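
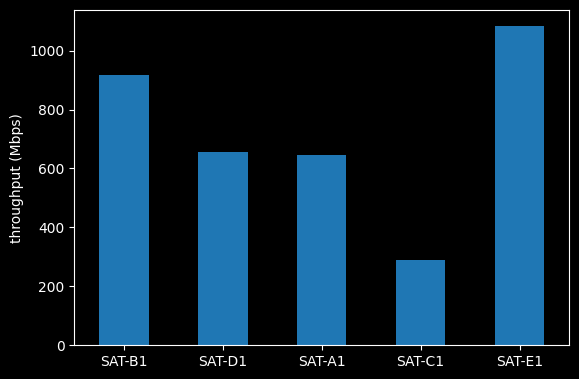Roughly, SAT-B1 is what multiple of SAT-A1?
≈ 1.5×

SAT-B1 ≈ 900, SAT-A1 ≈ 600; 900/600 ≈ 1.5.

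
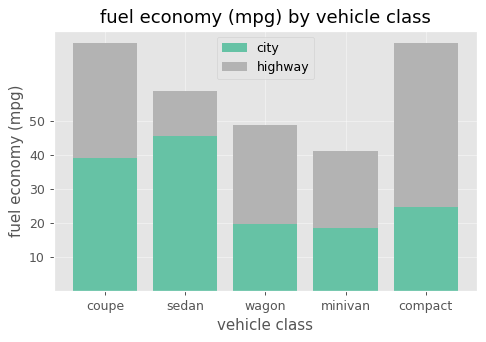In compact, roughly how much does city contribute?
≈ 20

city top ≈ 20, bottom ≈ 0; segment ≈ 20.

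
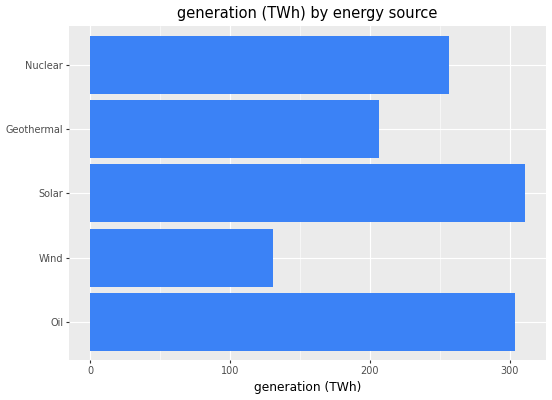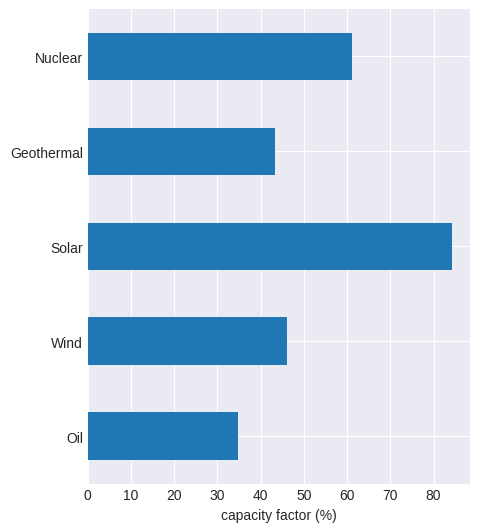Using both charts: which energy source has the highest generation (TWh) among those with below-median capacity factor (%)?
Oil

Chart 2 median capacity factor (%) ≈ 50; below-median energy sources: Oil, Geothermal. Among those, Oil has the highest generation (TWh) (≈ 300).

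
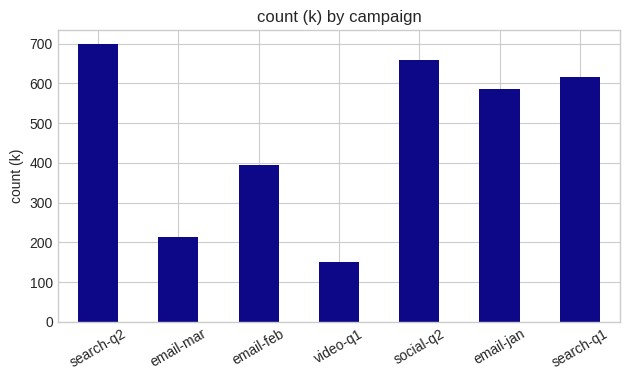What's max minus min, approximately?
≈ 600

Max search-q2 ≈ 700, min video-q1 ≈ 100; range ≈ 600.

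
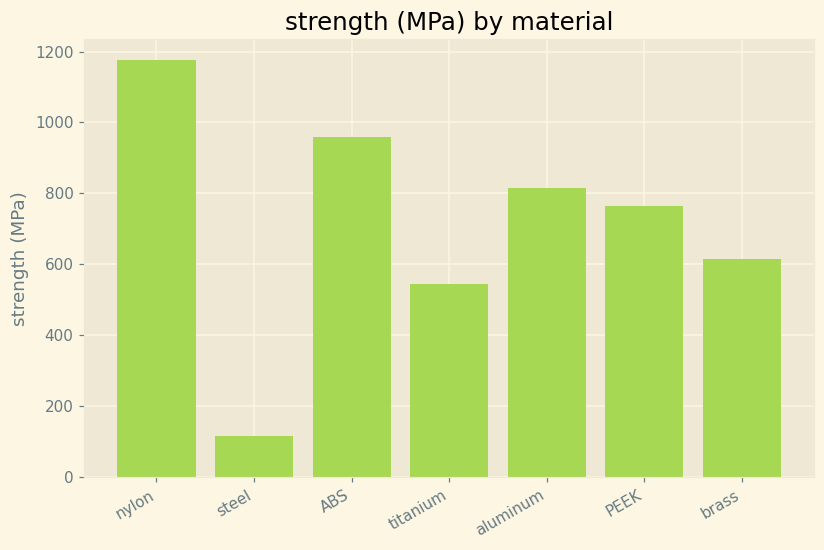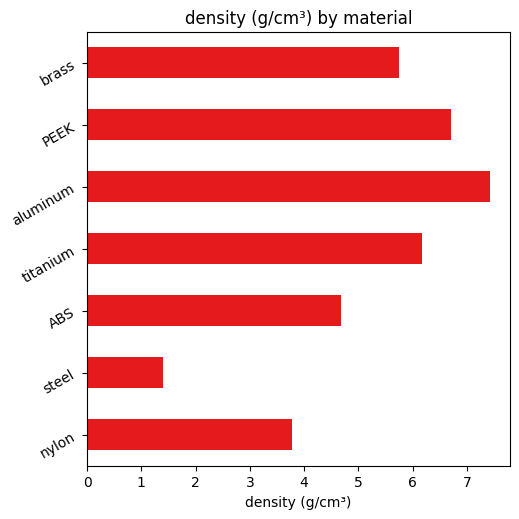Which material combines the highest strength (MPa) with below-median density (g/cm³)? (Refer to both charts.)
Chart 2 median density (g/cm³) ≈ 6; below-median materials: nylon, steel, ABS. Among those, nylon has the highest strength (MPa) (≈ 1200).

nylon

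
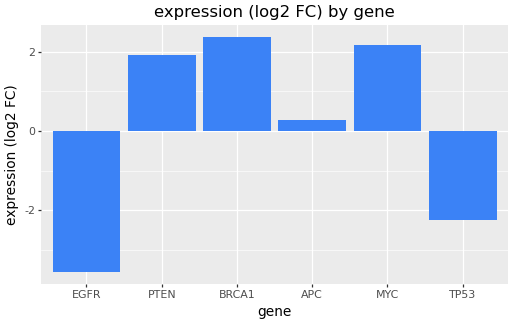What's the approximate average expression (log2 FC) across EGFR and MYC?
≈ -0.75

(-3.5 + 2.0) / 2 ≈ -0.75.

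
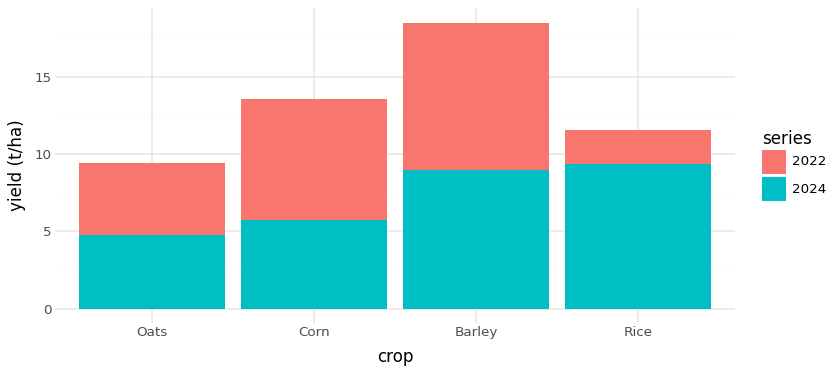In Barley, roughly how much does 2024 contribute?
2024 top ≈ 8, bottom ≈ 0; segment ≈ 8.

≈ 8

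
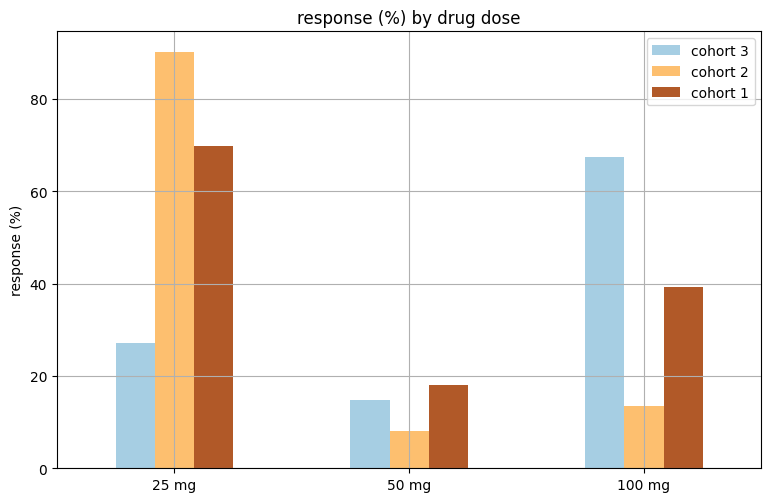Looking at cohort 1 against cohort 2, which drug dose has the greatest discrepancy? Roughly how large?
100 mg, ≈ 30 %

100 mg: cohort 1 ≈ 40, cohort 2 ≈ 10 → gap ≈ 30. Next-largest (25 mg) is only ≈ 20.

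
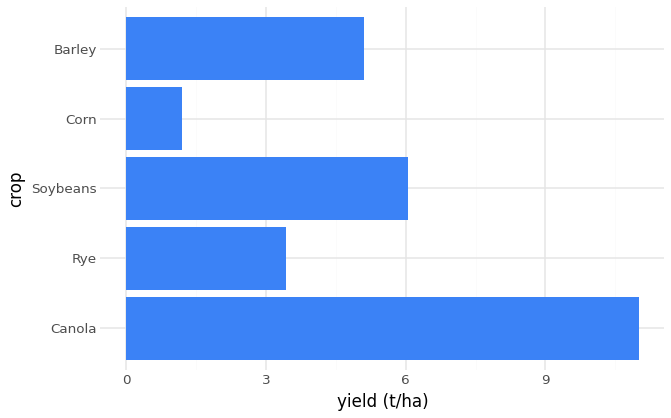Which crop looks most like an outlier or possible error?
Canola

Canola ≈ 11; the rest sit between ≈ 1 and ≈ 6.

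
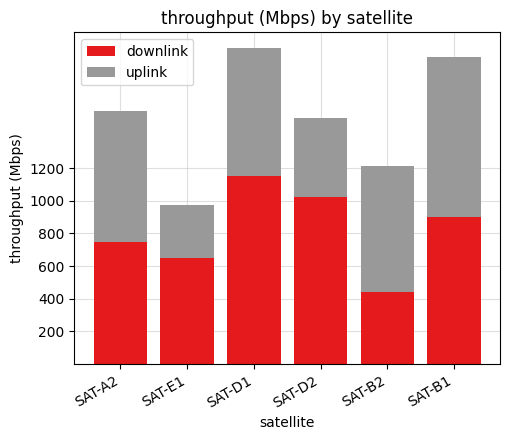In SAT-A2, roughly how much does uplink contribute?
≈ 800

uplink top ≈ 1600, bottom ≈ 800; segment ≈ 800.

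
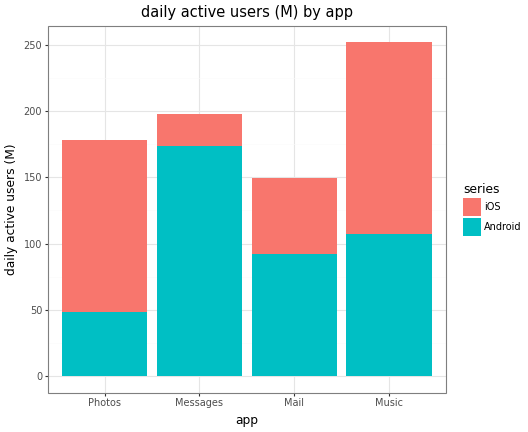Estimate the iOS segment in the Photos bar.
≈ 125

iOS top ≈ 175, bottom ≈ 50; segment ≈ 125.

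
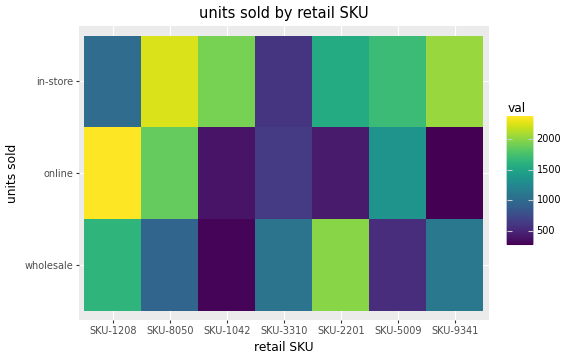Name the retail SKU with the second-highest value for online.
SKU-8050

Top 3 for online: SKU-1208 ≈ 2400, SKU-8050 ≈ 1800, SKU-5009 ≈ 1400.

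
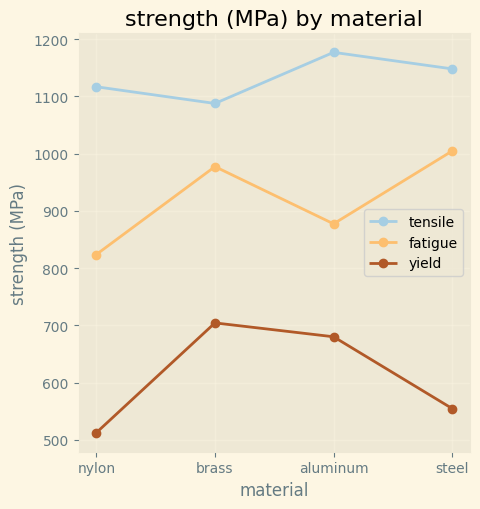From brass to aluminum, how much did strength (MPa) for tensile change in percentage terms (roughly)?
≈ +9.1%

brass ≈ 1100, aluminum ≈ 1200; (1200 − 1100) / 1100 ≈ +9.1%.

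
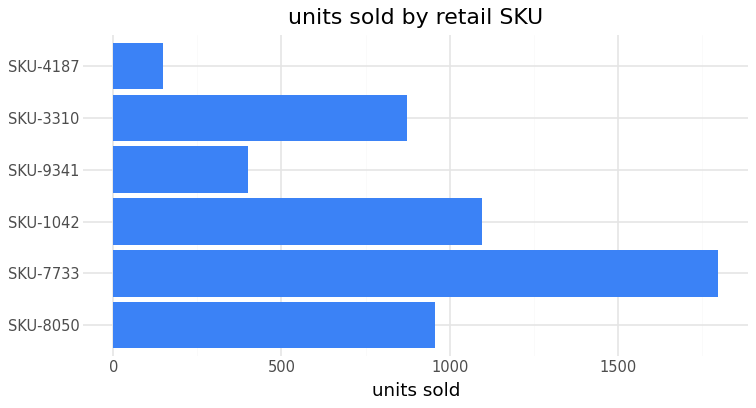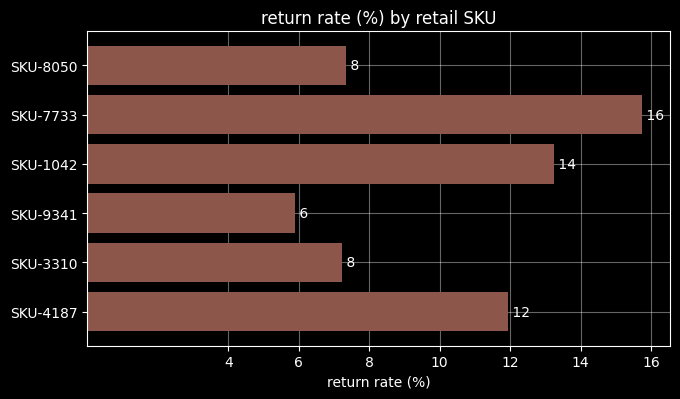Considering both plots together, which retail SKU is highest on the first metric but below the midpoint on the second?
SKU-8050

Chart 2 median return rate (%) ≈ 10; below-median retail SKUs: SKU-8050, SKU-9341, SKU-3310. Among those, SKU-8050 has the highest units sold (≈ 1000).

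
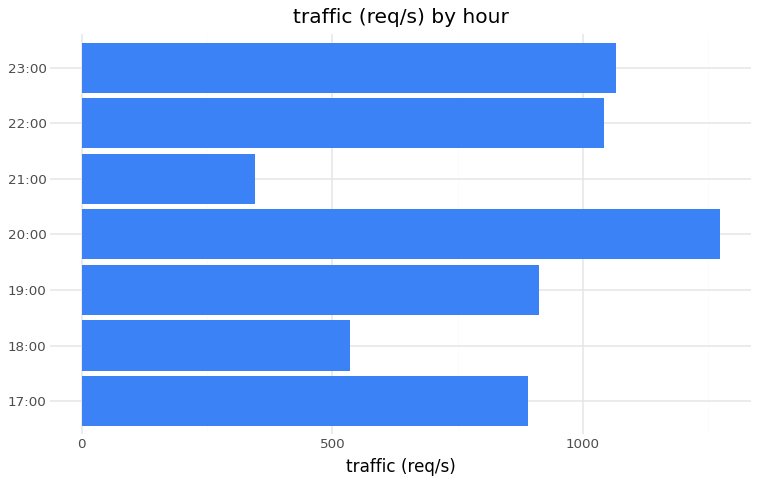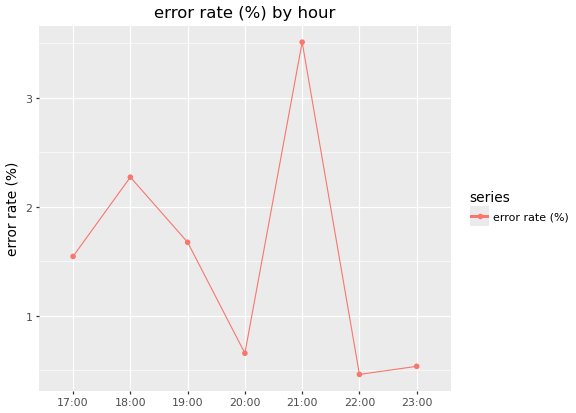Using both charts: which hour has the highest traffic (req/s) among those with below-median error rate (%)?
Chart 2 median error rate (%) ≈ 1.5; below-median hours: 20:00, 22:00, 23:00. Among those, 20:00 has the highest traffic (req/s) (≈ 1200).

20:00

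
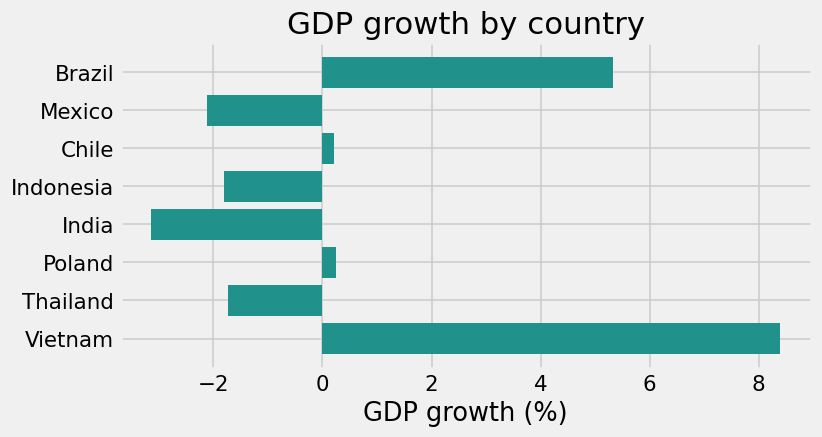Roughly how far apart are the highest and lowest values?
Max Vietnam ≈ 8, min India ≈ -3; range ≈ 11.

≈ 11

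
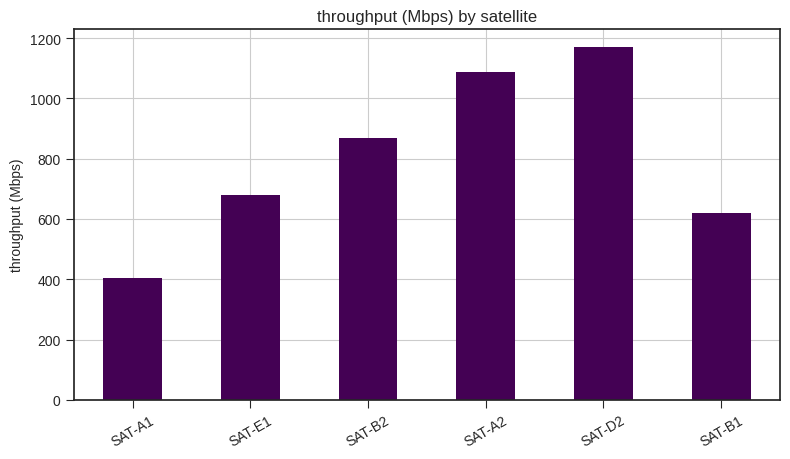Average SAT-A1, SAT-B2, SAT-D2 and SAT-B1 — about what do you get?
(400 + 900 + 1200 + 600) / 4 ≈ 775.

≈ 775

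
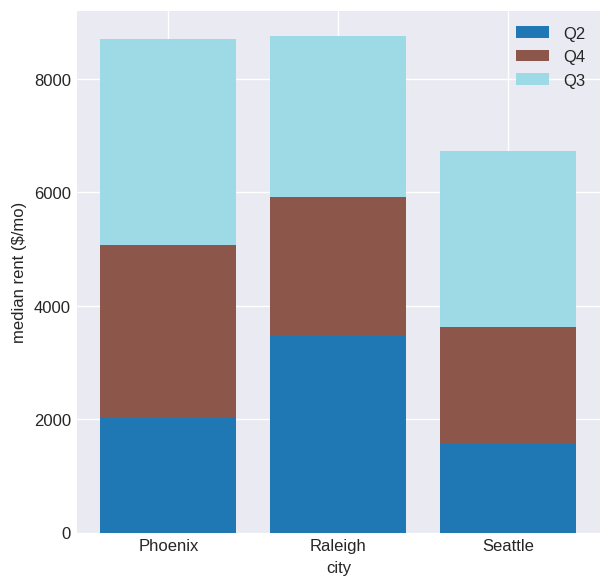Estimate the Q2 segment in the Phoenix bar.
≈ 2000

Q2 top ≈ 2000, bottom ≈ 0; segment ≈ 2000.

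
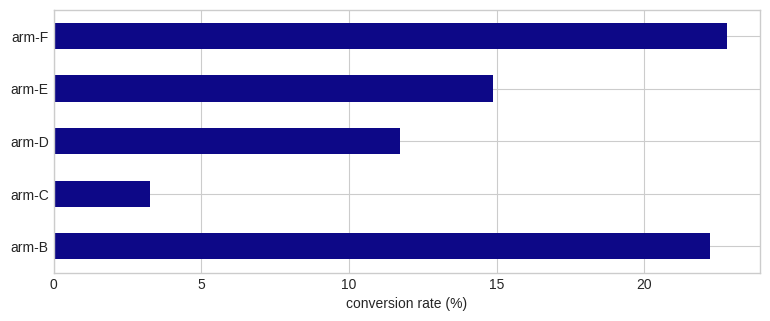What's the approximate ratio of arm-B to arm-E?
≈ 1.57×

arm-B ≈ 22, arm-E ≈ 14; 22/14 ≈ 1.57.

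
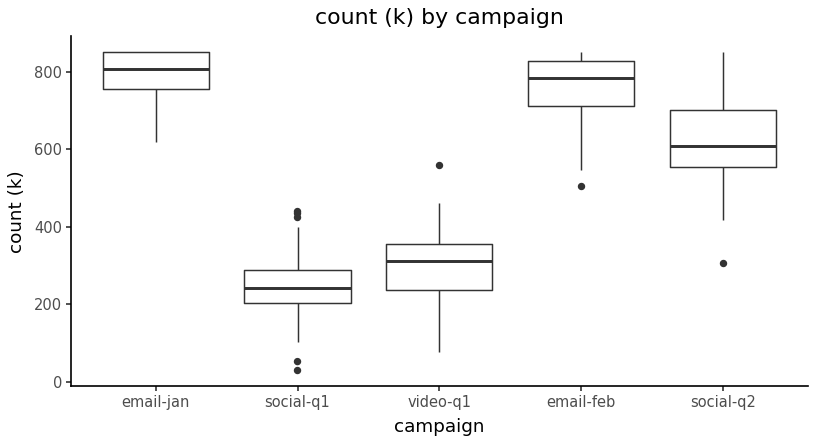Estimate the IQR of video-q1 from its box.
Q3 ≈ 350, Q1 ≈ 250; IQR ≈ 100.

≈ 100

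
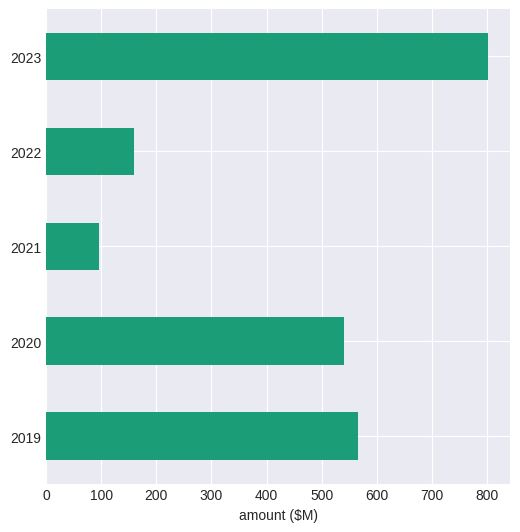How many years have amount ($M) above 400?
Above 400: 2019, 2020, 2023.

3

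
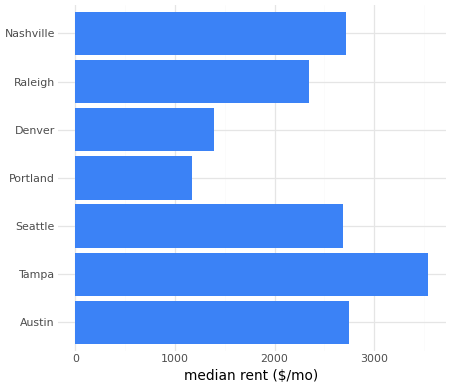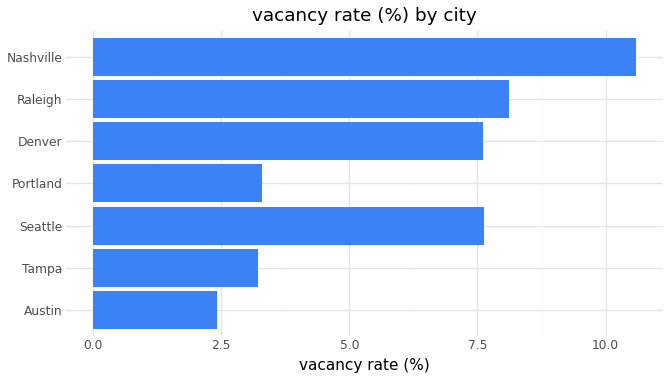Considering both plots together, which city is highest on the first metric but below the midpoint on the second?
Tampa

Chart 2 median vacancy rate (%) ≈ 8; below-median cities: Austin, Tampa, Portland. Among those, Tampa has the highest median rent ($/mo) (≈ 3500).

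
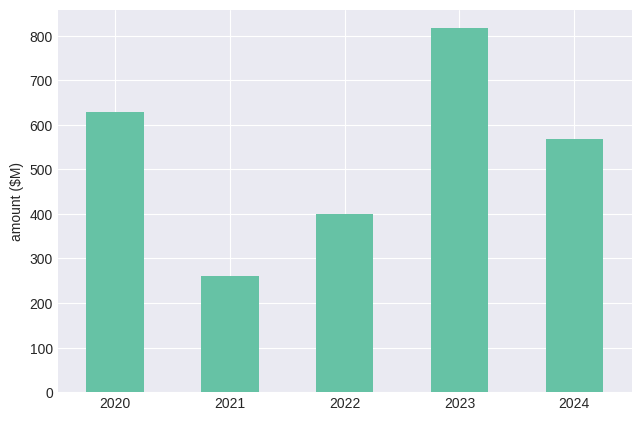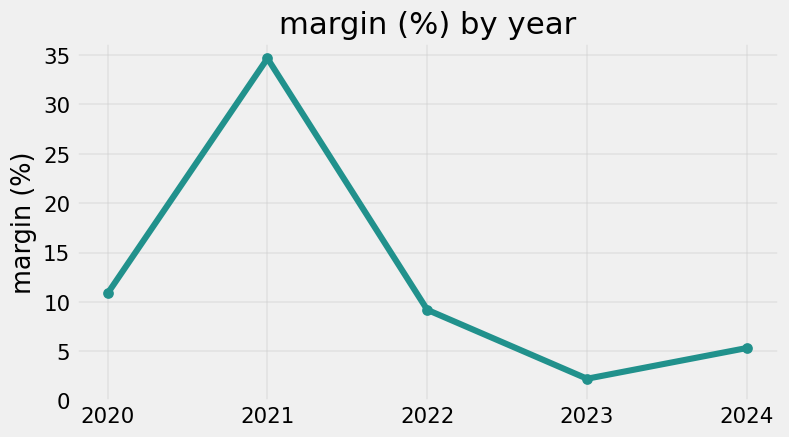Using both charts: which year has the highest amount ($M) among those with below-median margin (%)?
2023

Chart 2 median margin (%) ≈ 10; below-median years: 2023, 2024. Among those, 2023 has the highest amount ($M) (≈ 800).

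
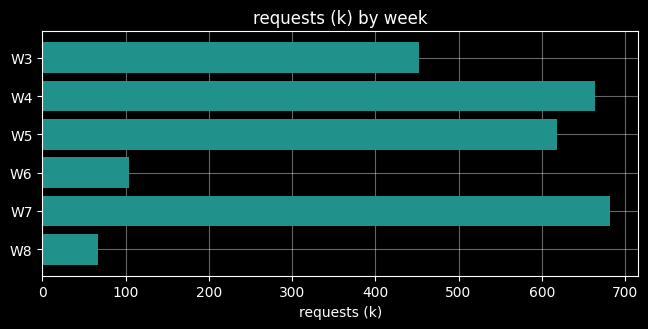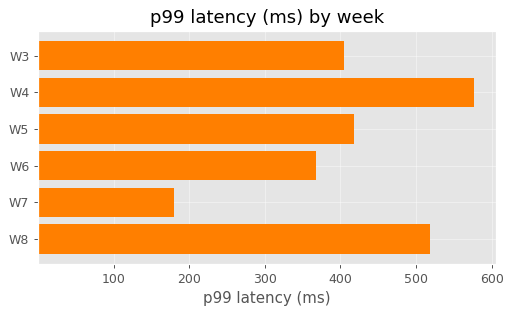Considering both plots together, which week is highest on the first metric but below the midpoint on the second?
Chart 2 median p99 latency (ms) ≈ 400; below-median weeks: W3, W6, W7. Among those, W7 has the highest requests (k) (≈ 700).

W7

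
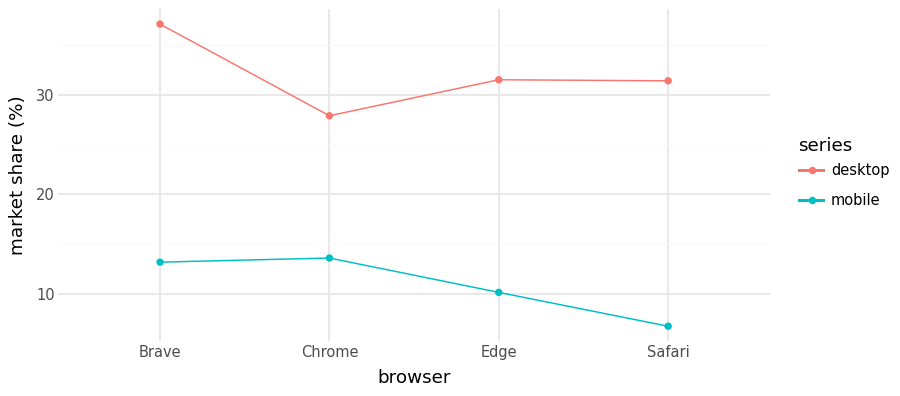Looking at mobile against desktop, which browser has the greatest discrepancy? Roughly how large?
Safari: mobile ≈ 5, desktop ≈ 30 → gap ≈ 25. Next-largest (Brave) is only ≈ 20.

Safari, ≈ 25 %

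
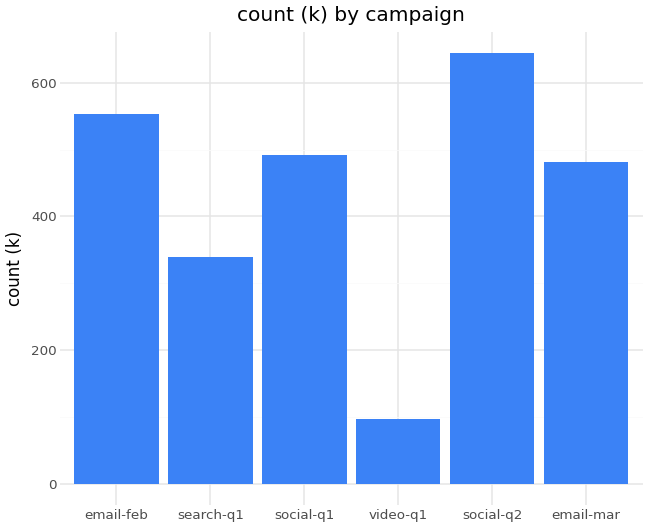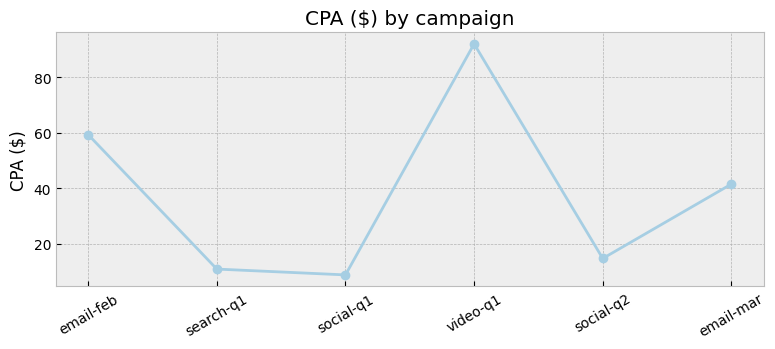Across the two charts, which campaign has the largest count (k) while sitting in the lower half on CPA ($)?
social-q2

Chart 2 median CPA ($) ≈ 30; below-median campaigns: search-q1, social-q1, social-q2. Among those, social-q2 has the highest count (k) (≈ 600).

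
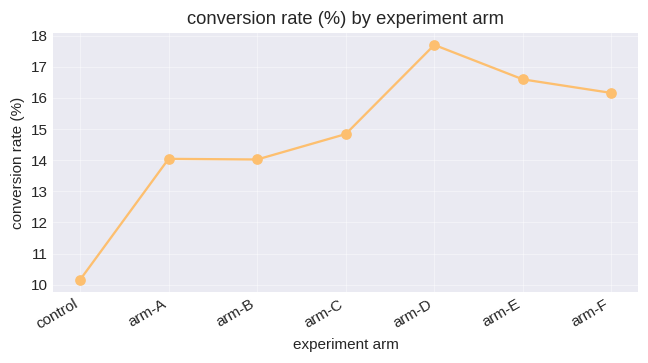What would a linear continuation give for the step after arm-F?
Last three: 18, 17, 16 → slope ≈ -1/step → next ≈ 15.

≈ 15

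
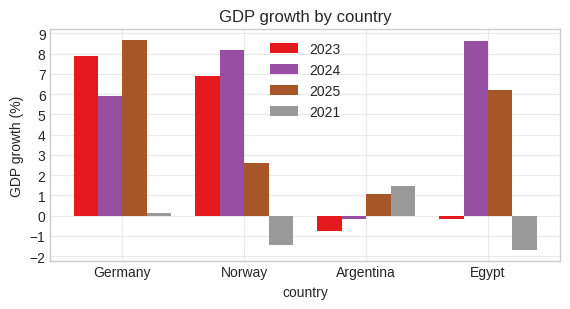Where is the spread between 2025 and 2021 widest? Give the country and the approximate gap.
Germany: 2025 ≈ 9, 2021 ≈ 0 → gap ≈ 9. Next-largest (Egypt) is only ≈ 8.

Germany, ≈ 9 %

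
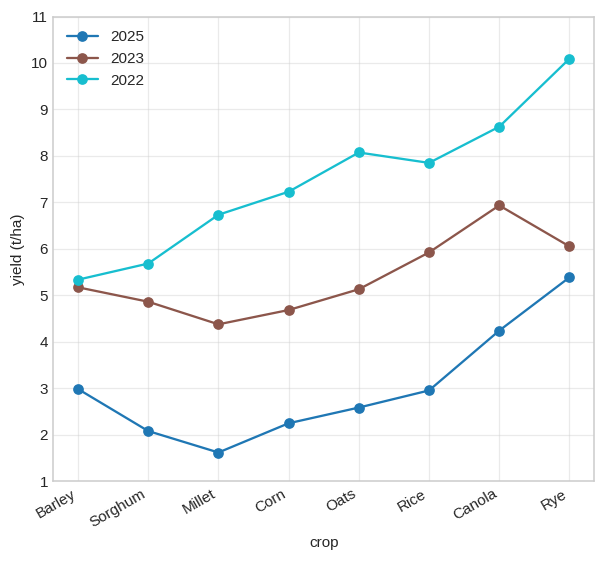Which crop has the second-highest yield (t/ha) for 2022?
Canola

Top 3 for 2022: Rye ≈ 10, Canola ≈ 9, Oats ≈ 8.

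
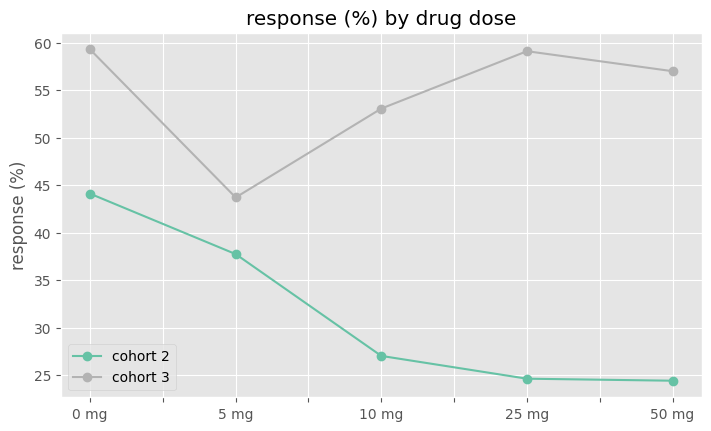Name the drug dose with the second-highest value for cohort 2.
5 mg

Top 3 for cohort 2: 0 mg ≈ 45, 5 mg ≈ 40, 10 mg ≈ 25.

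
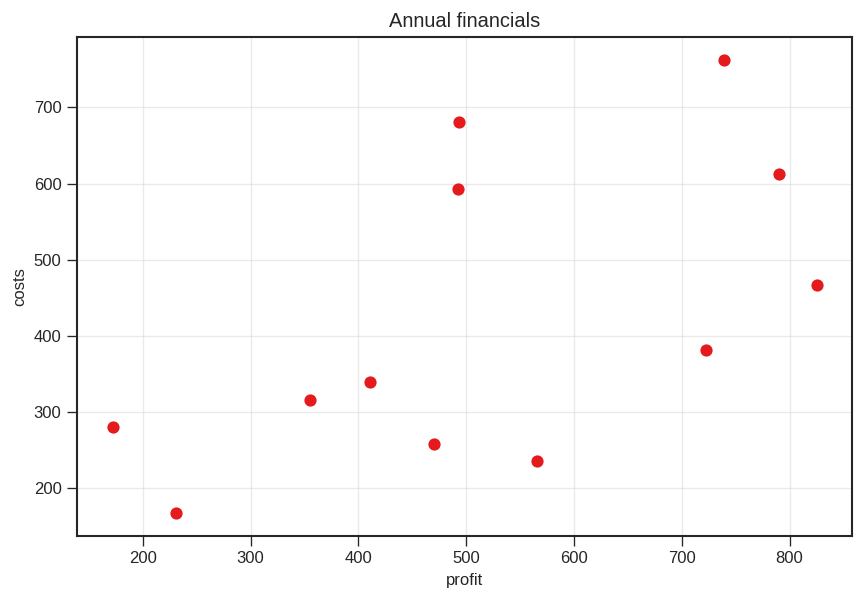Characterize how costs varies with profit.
positive, moderate

Points are positively correlated; moderate (|r| ≈ 0.6).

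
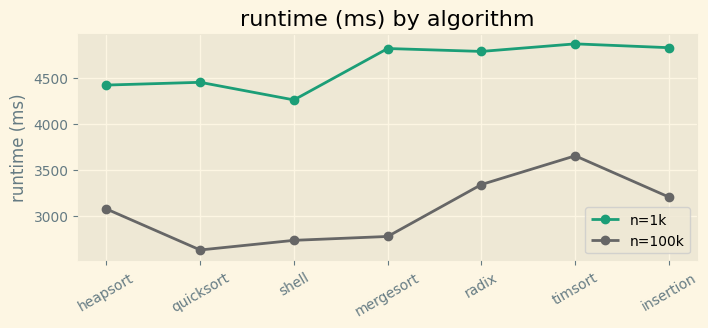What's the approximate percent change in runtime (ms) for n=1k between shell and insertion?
≈ +14.3%

shell ≈ 4200, insertion ≈ 4800; (4800 − 4200) / 4200 ≈ +14.3%.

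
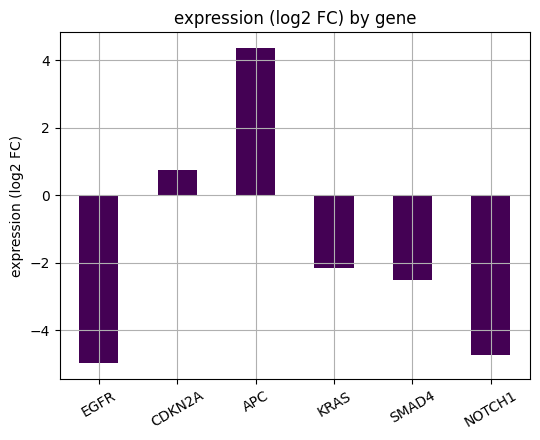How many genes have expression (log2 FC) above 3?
Above 3: APC.

1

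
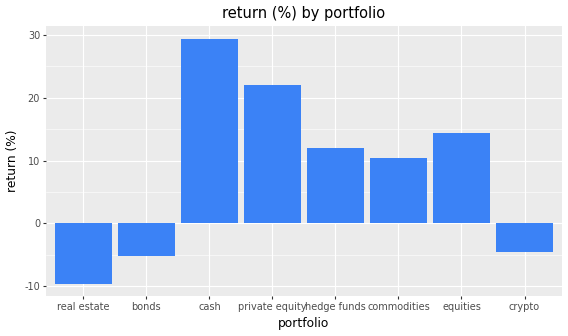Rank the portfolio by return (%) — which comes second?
Top 3: cash ≈ 30, private equity ≈ 20, equities ≈ 15.

private equity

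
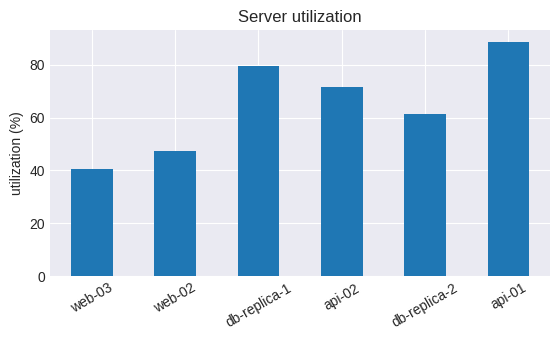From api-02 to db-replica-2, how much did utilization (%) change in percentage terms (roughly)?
api-02 ≈ 70, db-replica-2 ≈ 60; (60 − 70) / 70 ≈ -14.3%.

≈ -14.3%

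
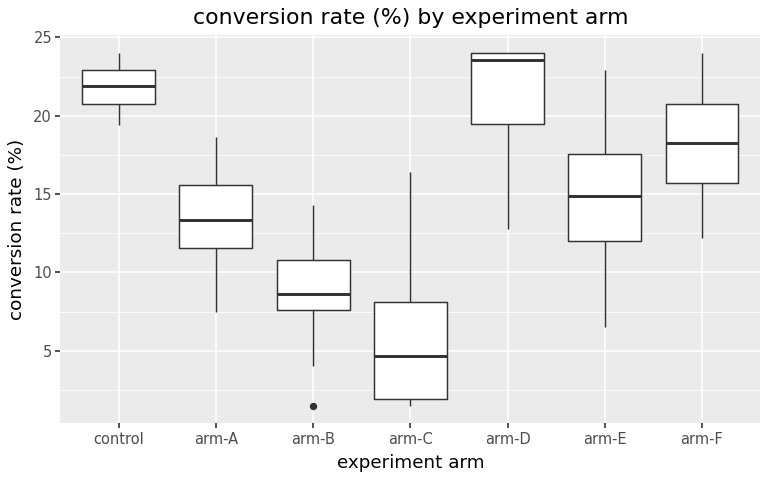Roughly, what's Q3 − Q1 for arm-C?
Q3 ≈ 8, Q1 ≈ 2; IQR ≈ 6.

≈ 6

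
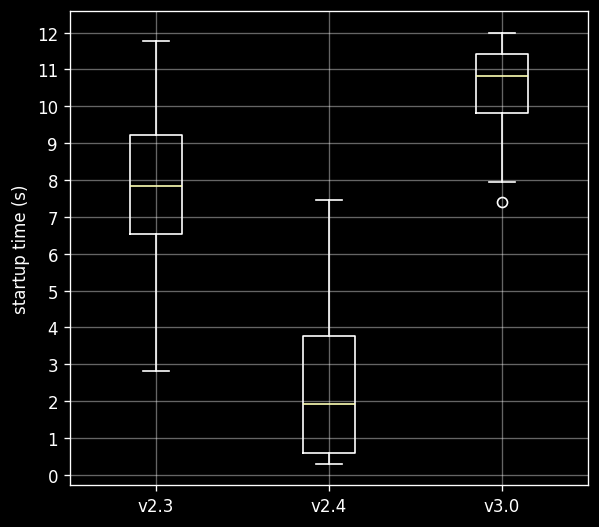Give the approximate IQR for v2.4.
Q3 ≈ 4, Q1 ≈ 1; IQR ≈ 3.

≈ 3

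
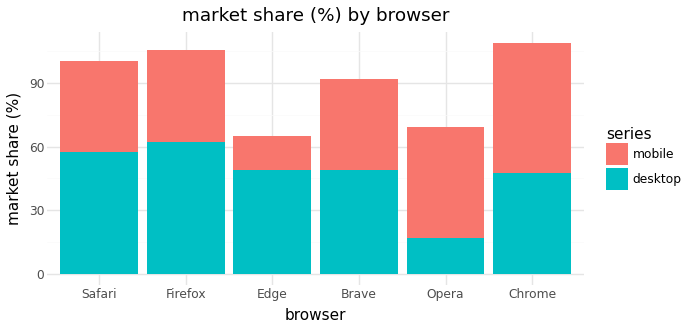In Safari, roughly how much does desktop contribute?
≈ 60

desktop top ≈ 60, bottom ≈ 0; segment ≈ 60.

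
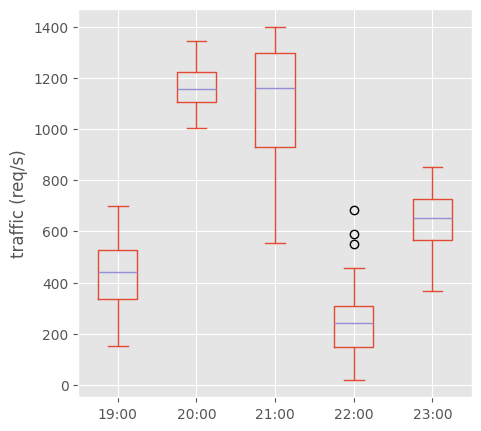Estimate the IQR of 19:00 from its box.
≈ 200

Q3 ≈ 500, Q1 ≈ 300; IQR ≈ 200.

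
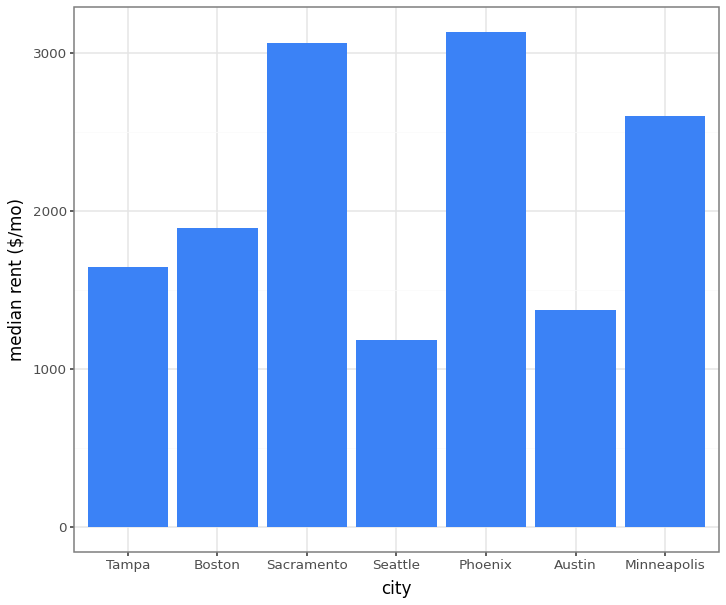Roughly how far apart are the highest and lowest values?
Max Phoenix ≈ 3000, min Seattle ≈ 1000; range ≈ 2000.

≈ 2000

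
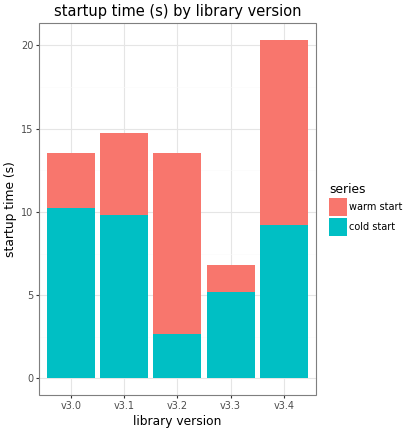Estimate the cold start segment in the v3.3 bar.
≈ 6

cold start top ≈ 6, bottom ≈ 0; segment ≈ 6.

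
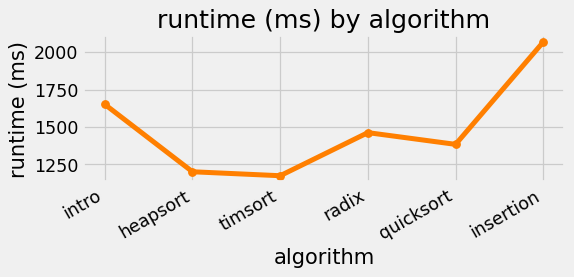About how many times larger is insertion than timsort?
insertion ≈ 2100, timsort ≈ 1200; 2100/1200 ≈ 1.75.

≈ 1.75×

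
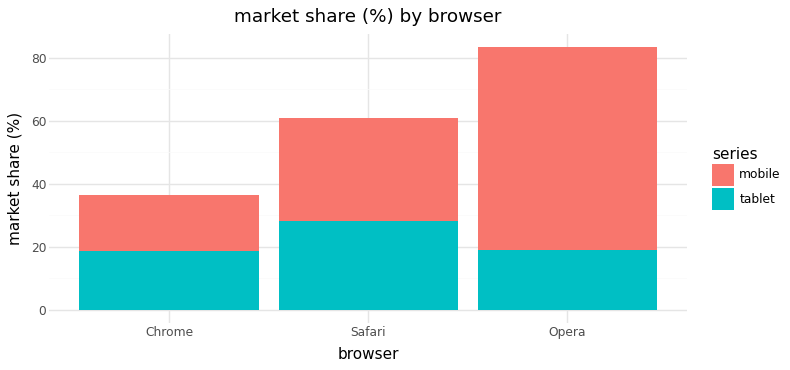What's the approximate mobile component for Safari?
≈ 30

mobile top ≈ 60, bottom ≈ 30; segment ≈ 30.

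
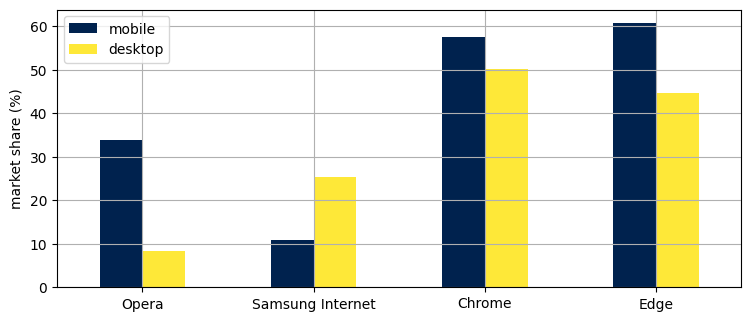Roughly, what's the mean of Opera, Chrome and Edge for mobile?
(30 + 60 + 60) / 3 ≈ 50.

≈ 50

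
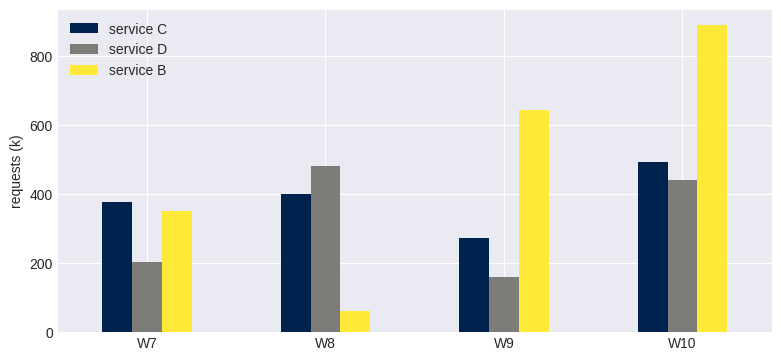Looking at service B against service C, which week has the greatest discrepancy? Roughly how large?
W10, ≈ 400 k

W10: service B ≈ 900, service C ≈ 500 → gap ≈ 400. Next-largest (W9) is only ≈ 300.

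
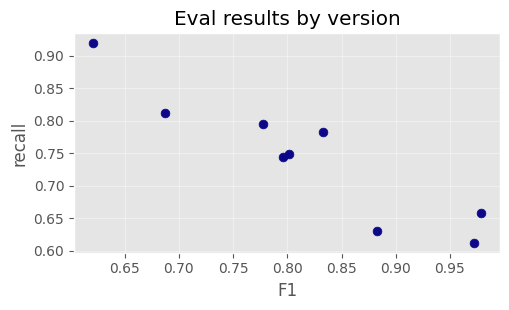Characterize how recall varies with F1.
Points are negatively correlated; strong (|r| ≈ 0.9).

negative, strong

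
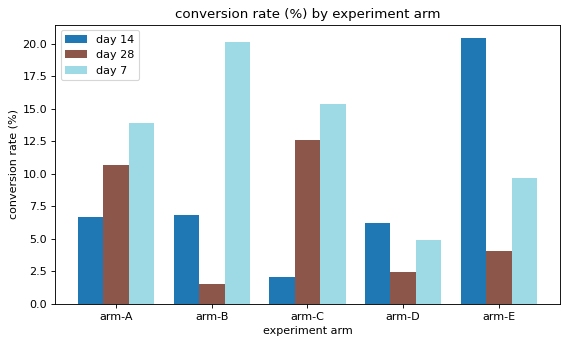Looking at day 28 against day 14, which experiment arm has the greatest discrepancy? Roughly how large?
arm-E: day 28 ≈ 4, day 14 ≈ 20 → gap ≈ 16. Next-largest (arm-C) is only ≈ 10.

arm-E, ≈ 16 %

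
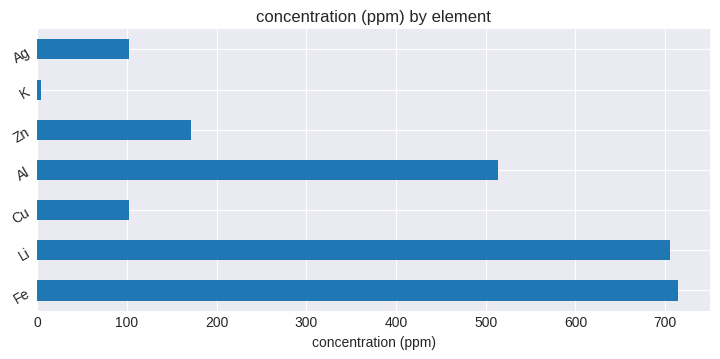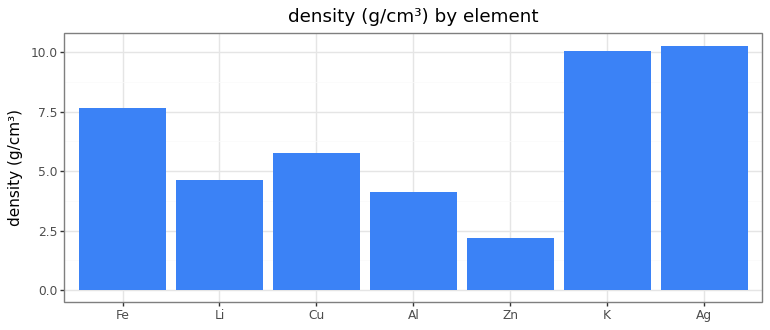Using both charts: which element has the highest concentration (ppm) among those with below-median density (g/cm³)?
Li

Chart 2 median density (g/cm³) ≈ 6; below-median elements: Li, Al, Zn. Among those, Li has the highest concentration (ppm) (≈ 700).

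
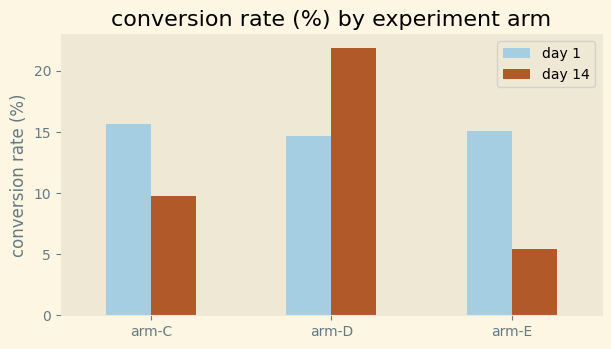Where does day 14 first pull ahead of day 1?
arm-D

arm-C: day 14 ≈ 10 vs day 1 ≈ 16 (not yet); arm-D: day 14 ≈ 22 vs day 1 ≈ 14 (first crossover).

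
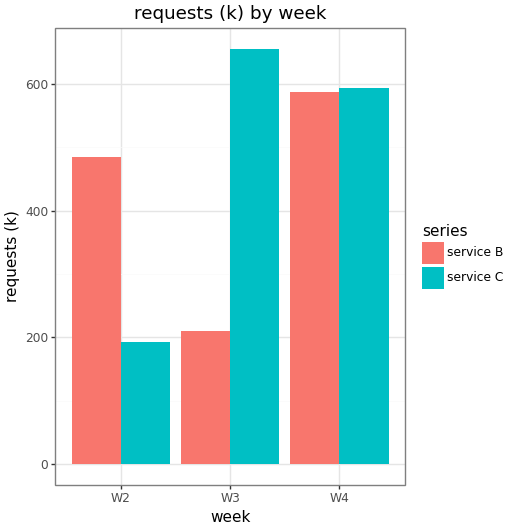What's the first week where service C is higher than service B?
W2: service C ≈ 200 vs service B ≈ 500 (not yet); W3: service C ≈ 700 vs service B ≈ 200 (first crossover).

W3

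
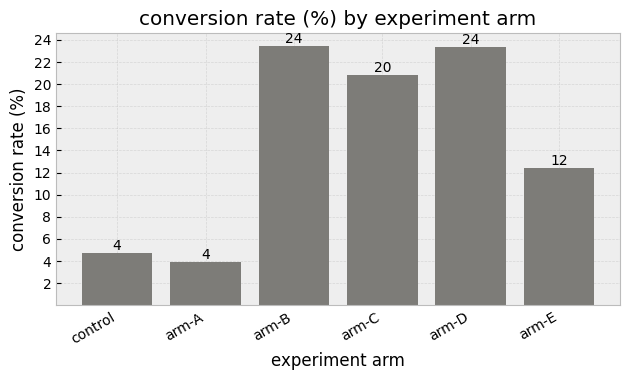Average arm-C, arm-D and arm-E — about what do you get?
≈ 19

(20 + 24 + 12) / 3 ≈ 19.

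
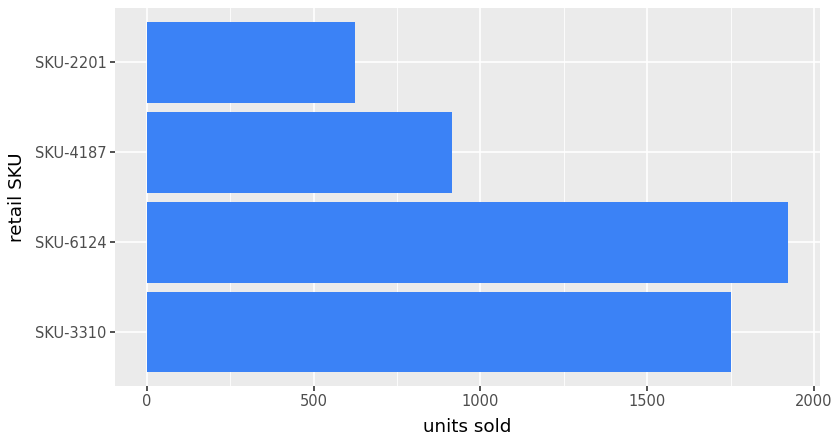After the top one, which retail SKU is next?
Top 3: SKU-6124 ≈ 2000, SKU-3310 ≈ 1800, SKU-4187 ≈ 1000.

SKU-3310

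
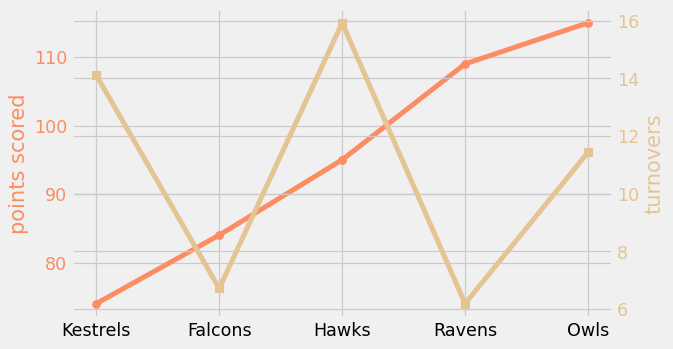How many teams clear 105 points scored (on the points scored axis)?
Above 105: Ravens, Owls.

2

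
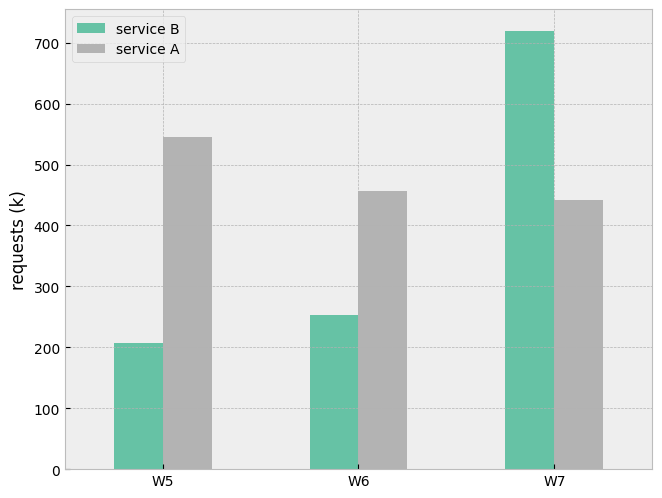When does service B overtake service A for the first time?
W6: service B ≈ 300 vs service A ≈ 500 (not yet); W7: service B ≈ 700 vs service A ≈ 400 (first crossover).

W7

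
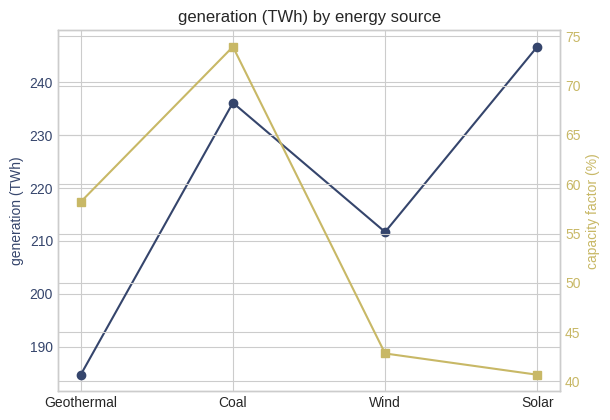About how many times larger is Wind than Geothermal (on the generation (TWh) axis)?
≈ 1.17×

Wind ≈ 210, Geothermal ≈ 180; 210/180 ≈ 1.17.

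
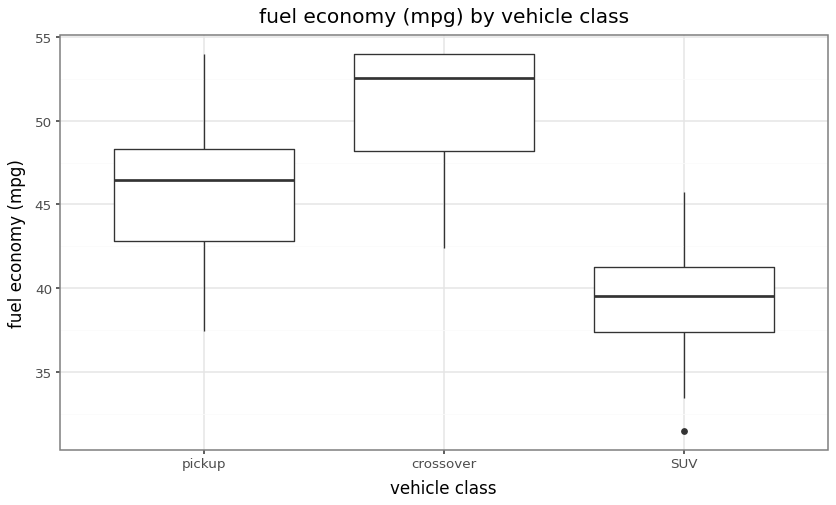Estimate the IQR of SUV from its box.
≈ 4

Q3 ≈ 42, Q1 ≈ 38; IQR ≈ 4.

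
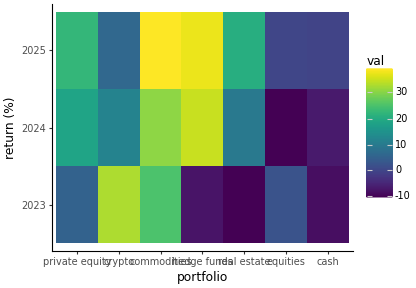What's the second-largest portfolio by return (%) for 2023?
commodities

Top 3 for 2023: crypto ≈ 35, commodities ≈ 25, private equity ≈ 5.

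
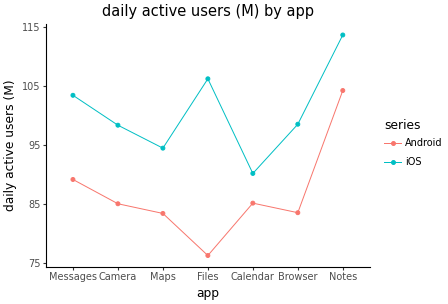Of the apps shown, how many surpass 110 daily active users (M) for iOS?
Above 110: Notes.

1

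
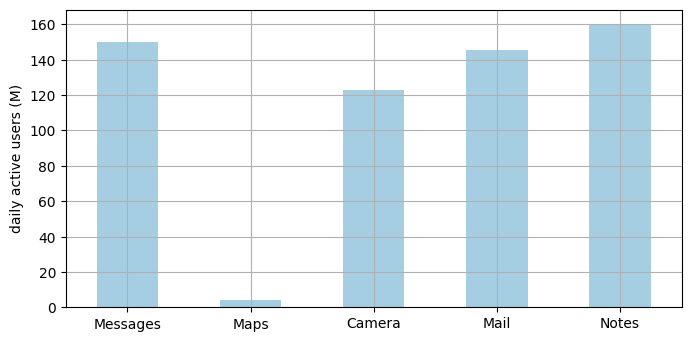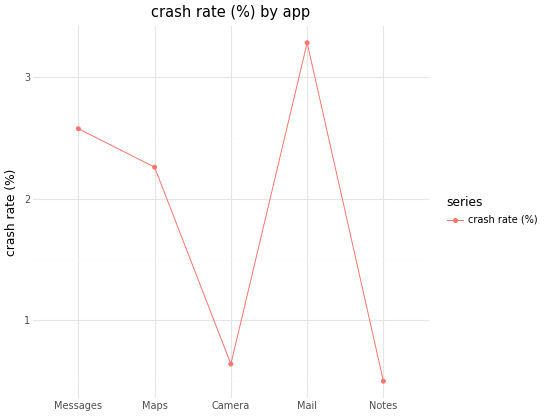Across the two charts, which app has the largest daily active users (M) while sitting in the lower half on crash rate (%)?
Notes

Chart 2 median crash rate (%) ≈ 2.5; below-median apps: Camera, Notes. Among those, Notes has the highest daily active users (M) (≈ 160).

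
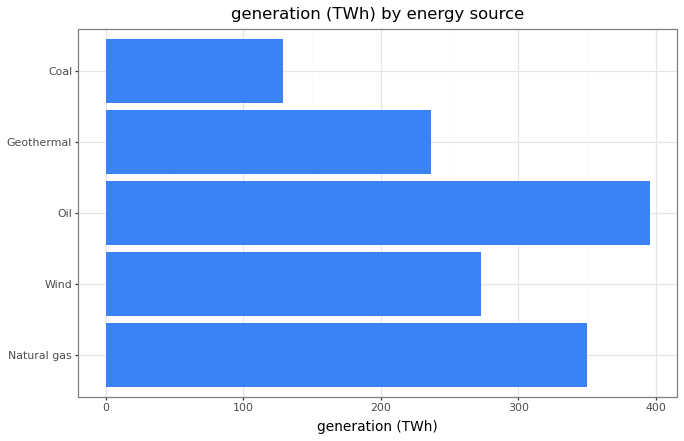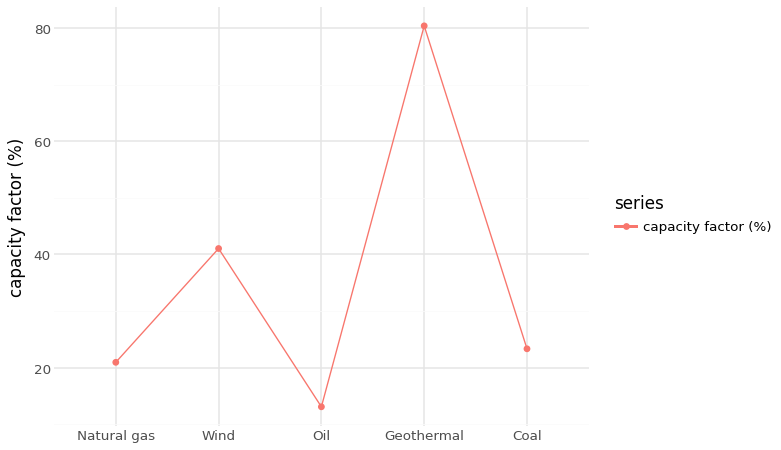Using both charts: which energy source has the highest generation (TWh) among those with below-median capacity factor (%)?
Chart 2 median capacity factor (%) ≈ 20; below-median energy sources: Natural gas, Oil. Among those, Oil has the highest generation (TWh) (≈ 400).

Oil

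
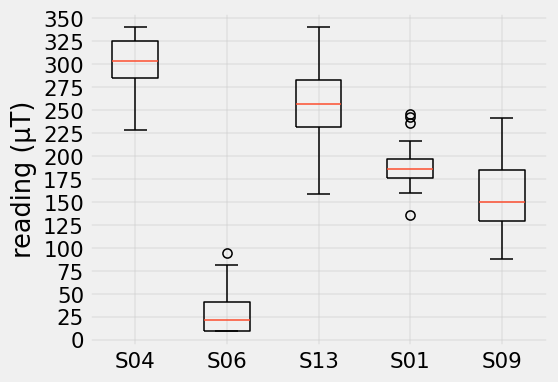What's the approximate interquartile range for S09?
≈ 50

Q3 ≈ 175, Q1 ≈ 125; IQR ≈ 50.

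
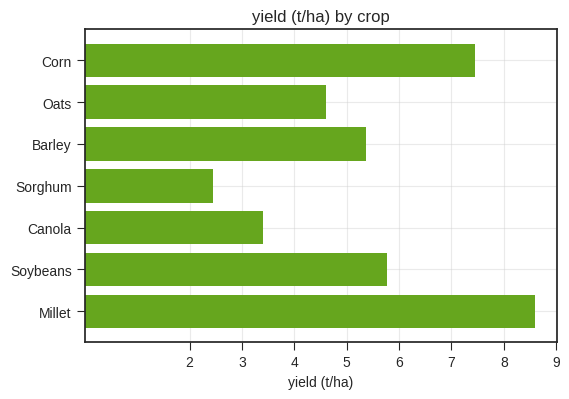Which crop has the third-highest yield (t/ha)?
Top 4: Millet ≈ 9, Corn ≈ 7, Soybeans ≈ 6, Barley ≈ 5.

Soybeans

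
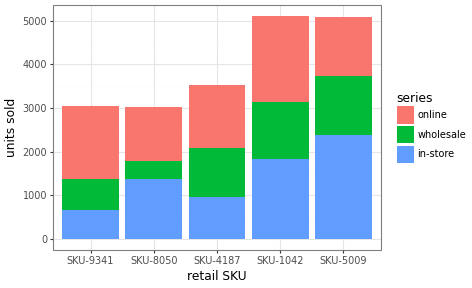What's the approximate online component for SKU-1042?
≈ 2000

online top ≈ 5000, bottom ≈ 3000; segment ≈ 2000.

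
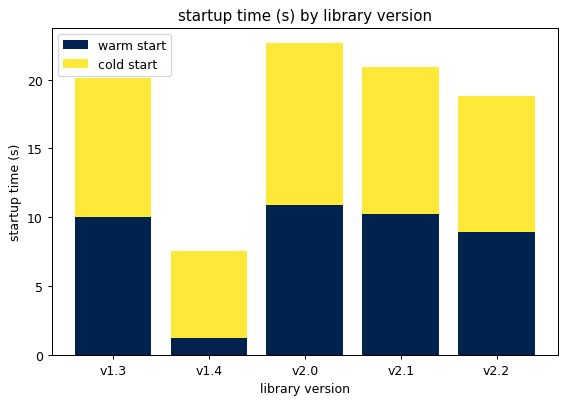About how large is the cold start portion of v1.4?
cold start top ≈ 8, bottom ≈ 2; segment ≈ 6.

≈ 6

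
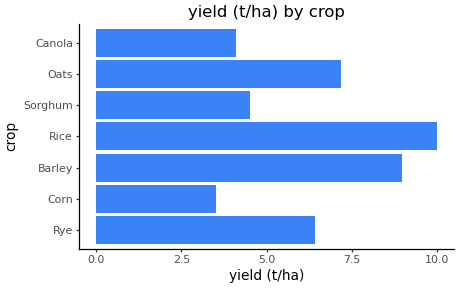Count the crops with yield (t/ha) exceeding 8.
2

Above 8: Barley, Rice.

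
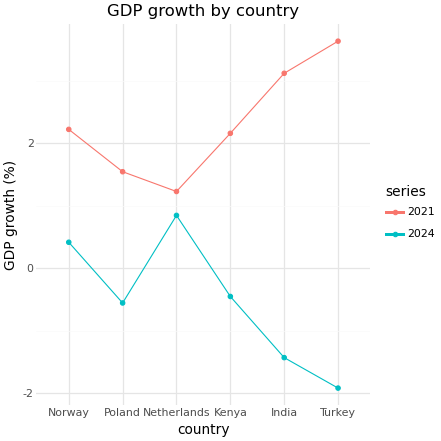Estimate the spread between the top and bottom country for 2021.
Max Turkey ≈ 3.5, min Netherlands ≈ 1.0; range ≈ 2.5.

≈ 2.5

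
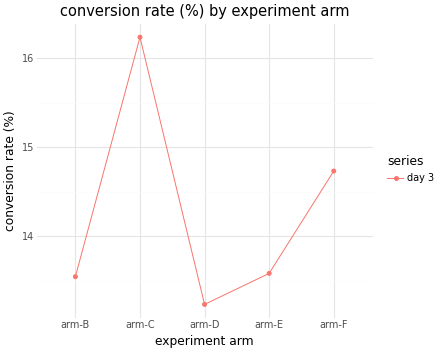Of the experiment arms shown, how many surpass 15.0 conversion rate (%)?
Above 15.0: arm-C.

1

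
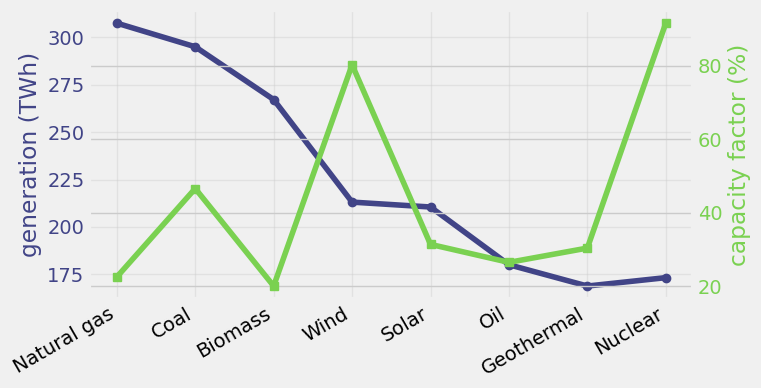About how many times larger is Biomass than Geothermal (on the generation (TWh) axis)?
Biomass ≈ 260, Geothermal ≈ 160; 260/160 ≈ 1.62.

≈ 1.62×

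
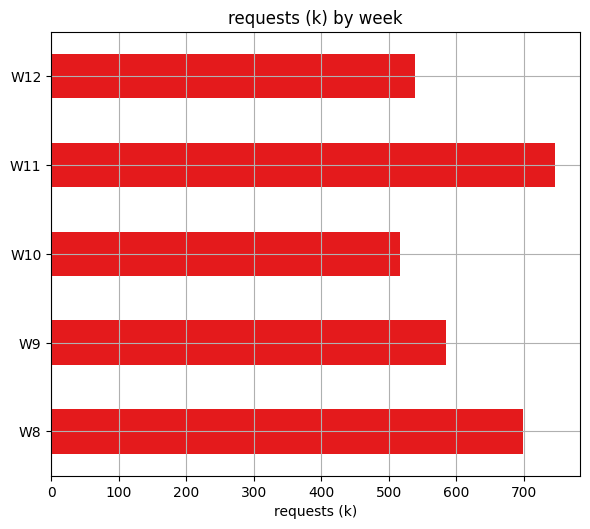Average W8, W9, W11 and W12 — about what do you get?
≈ 625

(700 + 600 + 700 + 500) / 4 ≈ 625.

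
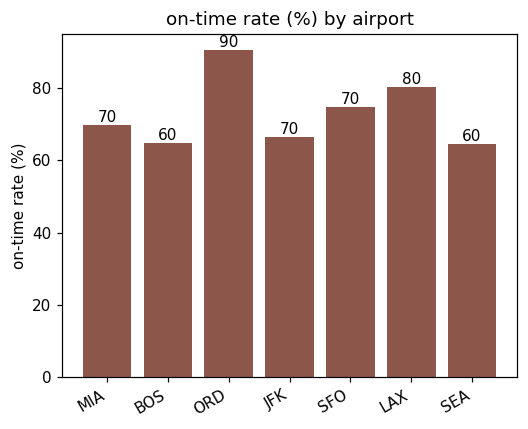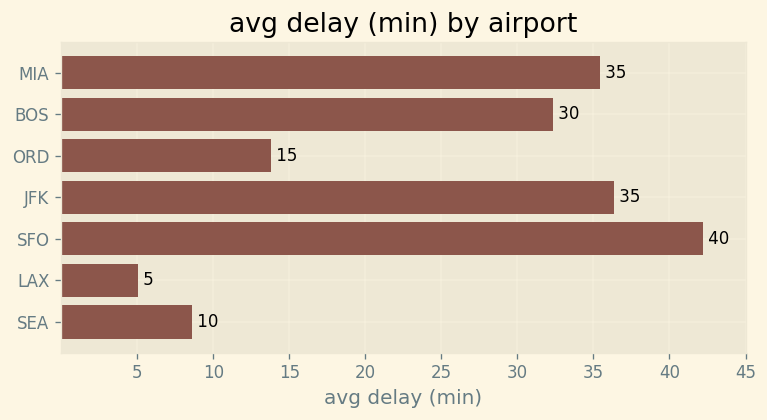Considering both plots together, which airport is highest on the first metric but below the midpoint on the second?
Chart 2 median avg delay (min) ≈ 30; below-median airports: ORD, LAX, SEA. Among those, ORD has the highest on-time rate (%) (≈ 90).

ORD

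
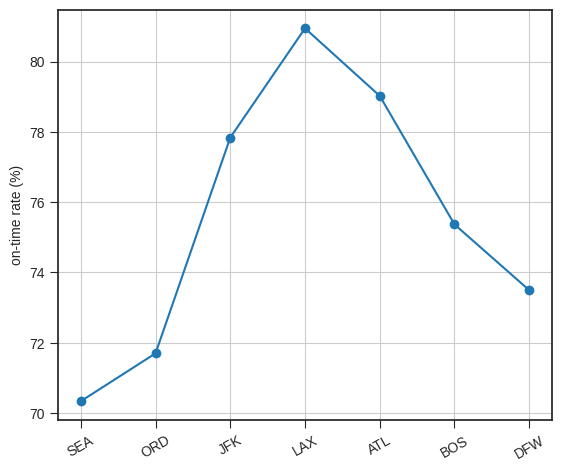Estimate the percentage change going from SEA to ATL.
SEA ≈ 70, ATL ≈ 79; (79 − 70) / 70 ≈ +12.9%.

≈ +12.9%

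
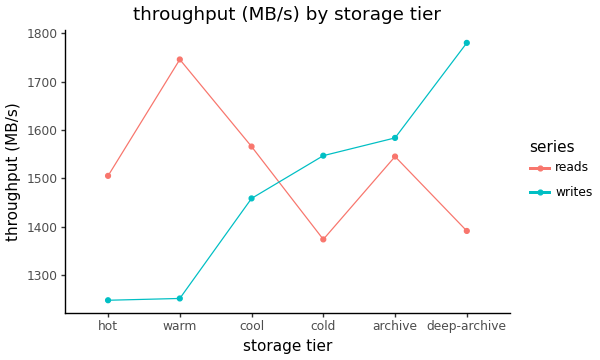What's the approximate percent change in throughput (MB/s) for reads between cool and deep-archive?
≈ -9.7%

cool ≈ 1550, deep-archive ≈ 1400; (1400 − 1550) / 1550 ≈ -9.7%.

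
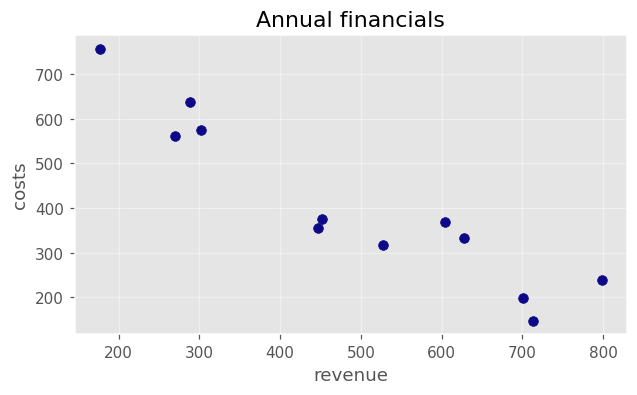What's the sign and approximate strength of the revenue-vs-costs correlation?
negative, strong

Points are negatively correlated; strong (|r| ≈ 0.9).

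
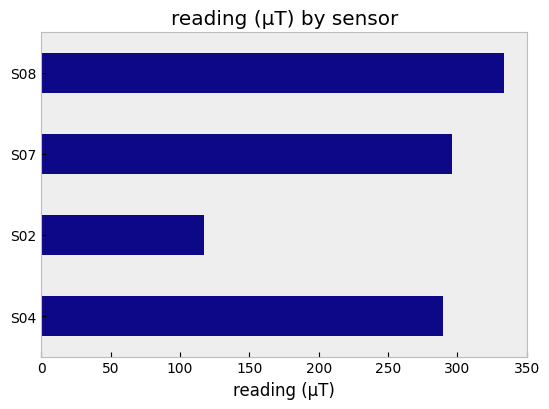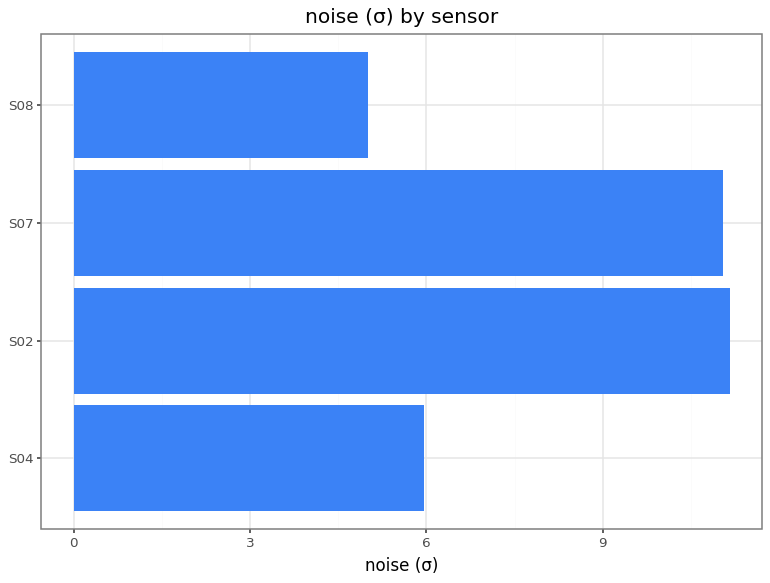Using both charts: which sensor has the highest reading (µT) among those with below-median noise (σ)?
Chart 2 median noise (σ) ≈ 8; below-median sensors: S04, S08. Among those, S08 has the highest reading (µT) (≈ 350).

S08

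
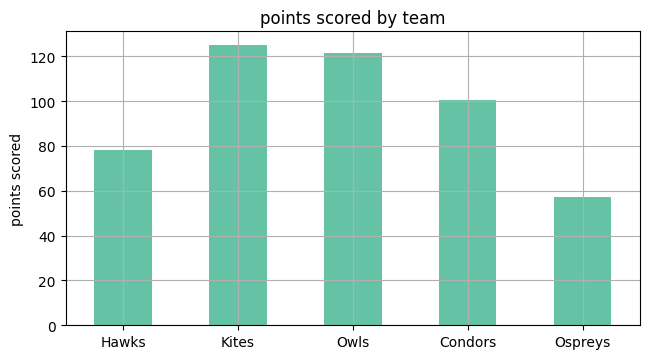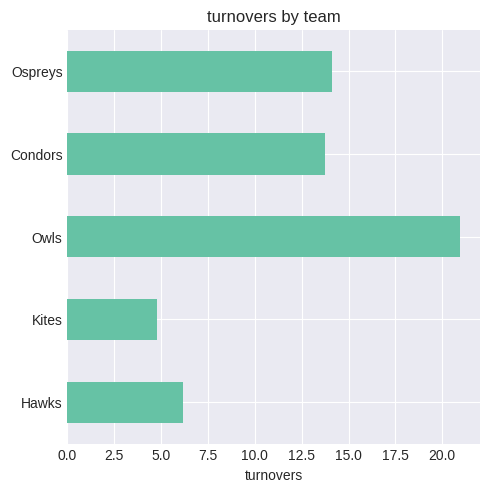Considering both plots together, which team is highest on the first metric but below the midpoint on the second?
Chart 2 median turnovers ≈ 14; below-median teams: Hawks, Kites. Among those, Kites has the highest points scored (≈ 120).

Kites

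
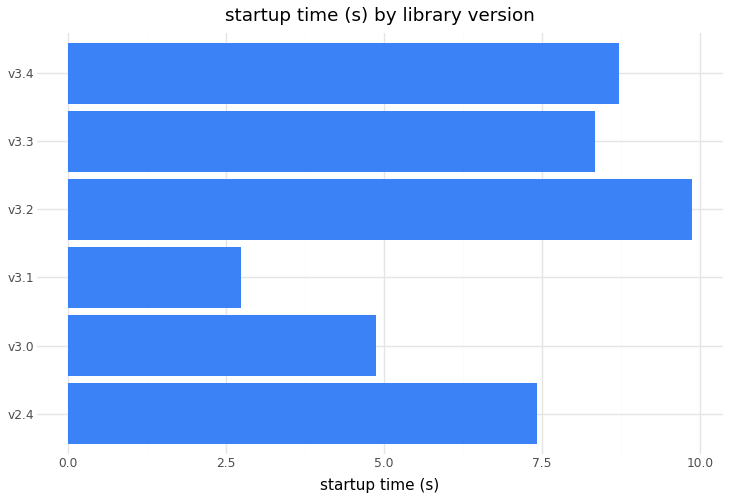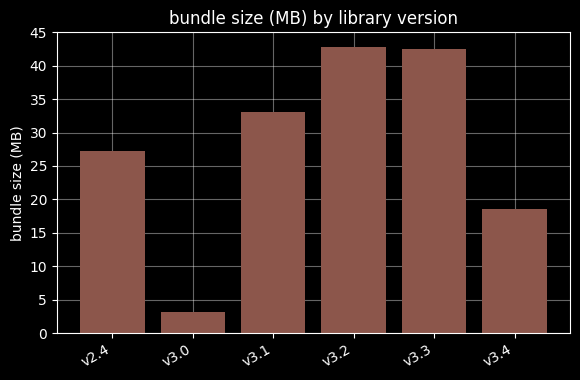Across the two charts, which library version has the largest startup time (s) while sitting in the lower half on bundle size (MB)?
v3.4

Chart 2 median bundle size (MB) ≈ 30; below-median library versions: v2.4, v3.0, v3.4. Among those, v3.4 has the highest startup time (s) (≈ 9).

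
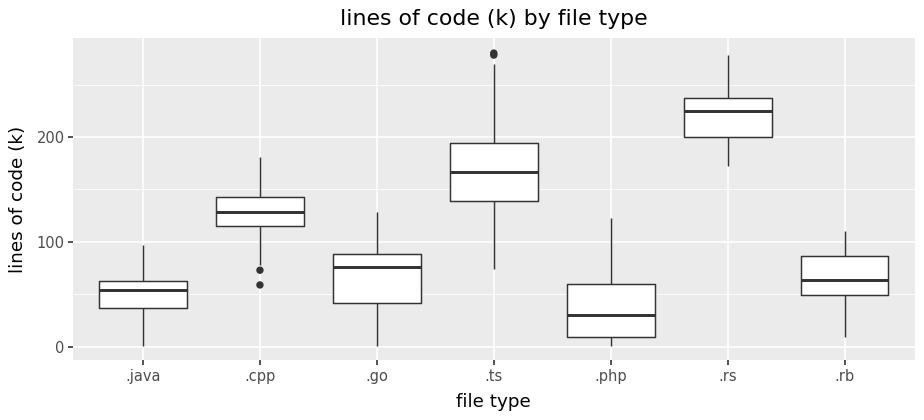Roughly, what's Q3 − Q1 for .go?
≈ 40

Q3 ≈ 80, Q1 ≈ 40; IQR ≈ 40.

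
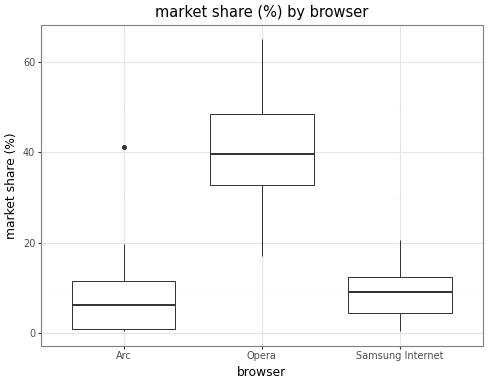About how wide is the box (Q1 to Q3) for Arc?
Q3 ≈ 10, Q1 ≈ 0; IQR ≈ 10.

≈ 10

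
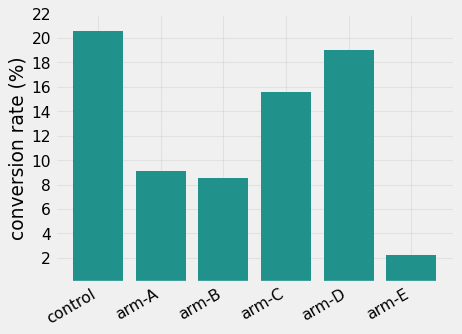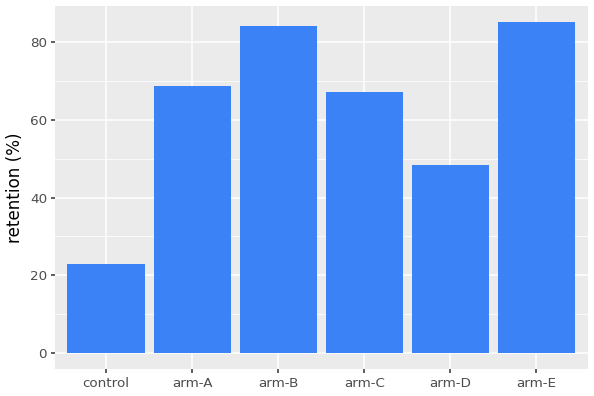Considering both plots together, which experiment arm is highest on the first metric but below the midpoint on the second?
Chart 2 median retention (%) ≈ 70; below-median experiment arms: control, arm-C, arm-D. Among those, control has the highest conversion rate (%) (≈ 20).

control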